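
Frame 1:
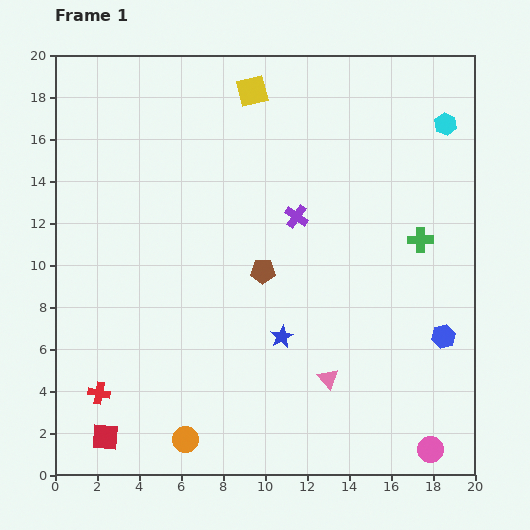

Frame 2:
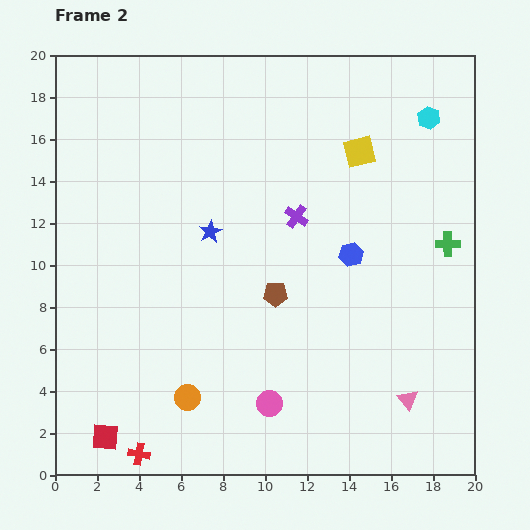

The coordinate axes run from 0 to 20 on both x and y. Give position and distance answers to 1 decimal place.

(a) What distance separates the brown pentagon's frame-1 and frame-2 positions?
1.3

The brown pentagon moved from (9.9, 9.7) to (10.5, 8.6), a distance of √(0.6² + 1.1²) ≈ 1.3.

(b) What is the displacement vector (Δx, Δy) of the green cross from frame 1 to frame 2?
(1.3, -0.2)

The green cross was at (17.4, 11.2) in frame 1 and (18.7, 11.0) in frame 2.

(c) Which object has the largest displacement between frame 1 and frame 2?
the pink circle

(moved 8.0; next 6.0)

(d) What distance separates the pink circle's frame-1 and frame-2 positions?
8.0

The pink circle moved from (17.9, 1.2) to (10.2, 3.4), a distance of √(7.7² + 2.2²) ≈ 8.0.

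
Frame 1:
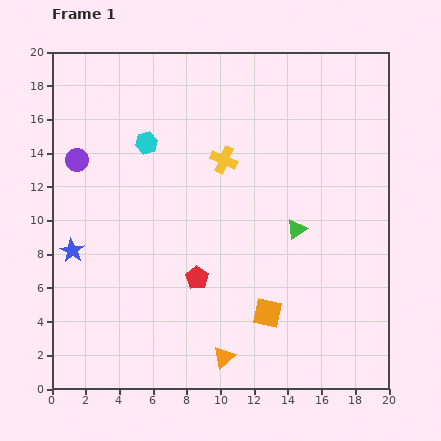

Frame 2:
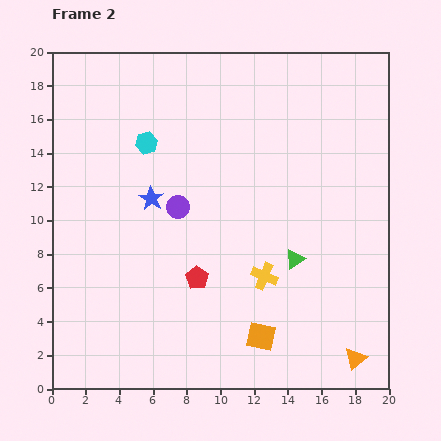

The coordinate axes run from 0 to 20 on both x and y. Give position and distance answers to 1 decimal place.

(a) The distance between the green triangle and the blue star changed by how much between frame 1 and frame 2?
-4.2

Distance in frame 1: 13.4. Distance in frame 2: 9.2.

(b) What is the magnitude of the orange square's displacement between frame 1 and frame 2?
1.5

The orange square moved from (12.8, 4.5) to (12.4, 3.1), a distance of √(0.4² + 1.4²) ≈ 1.5.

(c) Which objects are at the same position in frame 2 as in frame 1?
the red pentagon, the cyan hexagon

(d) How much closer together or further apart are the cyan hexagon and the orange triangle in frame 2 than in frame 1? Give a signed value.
+4.3

Distance in frame 1: 13.5. Distance in frame 2: 17.8.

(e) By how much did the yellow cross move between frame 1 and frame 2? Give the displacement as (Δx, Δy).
(2.4, -6.9)

The yellow cross was at (10.2, 13.6) in frame 1 and (12.6, 6.7) in frame 2.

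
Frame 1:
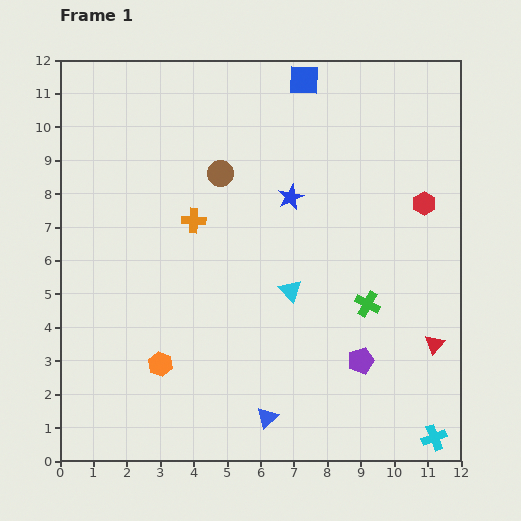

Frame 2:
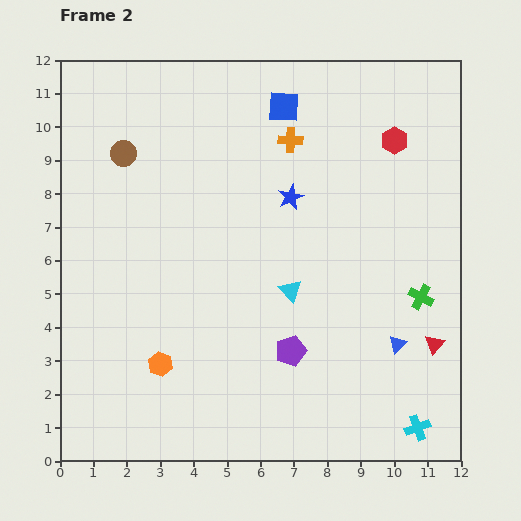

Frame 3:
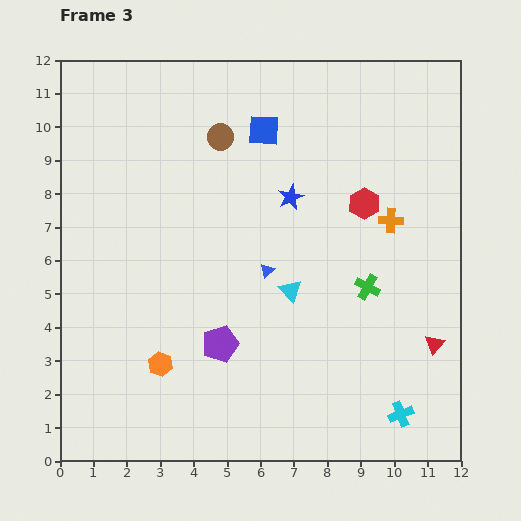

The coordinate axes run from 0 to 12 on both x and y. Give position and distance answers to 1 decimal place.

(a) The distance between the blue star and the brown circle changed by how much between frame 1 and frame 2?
+3.0

Distance in frame 1: 2.2. Distance in frame 2: 5.2.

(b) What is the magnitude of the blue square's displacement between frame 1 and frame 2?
1.0

The blue square moved from (7.3, 11.4) to (6.7, 10.6), a distance of √(0.6² + 0.8²) ≈ 1.0.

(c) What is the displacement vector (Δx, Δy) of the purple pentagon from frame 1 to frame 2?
(-2.1, 0.3)

The purple pentagon was at (9.0, 3.0) in frame 1 and (6.9, 3.3) in frame 2.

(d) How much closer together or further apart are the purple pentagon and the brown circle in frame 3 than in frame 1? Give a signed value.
-0.8

Distance in frame 1: 7.0. Distance in frame 3: 6.2.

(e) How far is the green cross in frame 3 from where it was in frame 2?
1.6

The green cross moved from (10.8, 4.9) to (9.2, 5.2), a distance of √(1.6² + 0.3²) ≈ 1.6.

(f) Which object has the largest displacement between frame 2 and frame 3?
the blue triangle

(moved 4.5; next 3.8)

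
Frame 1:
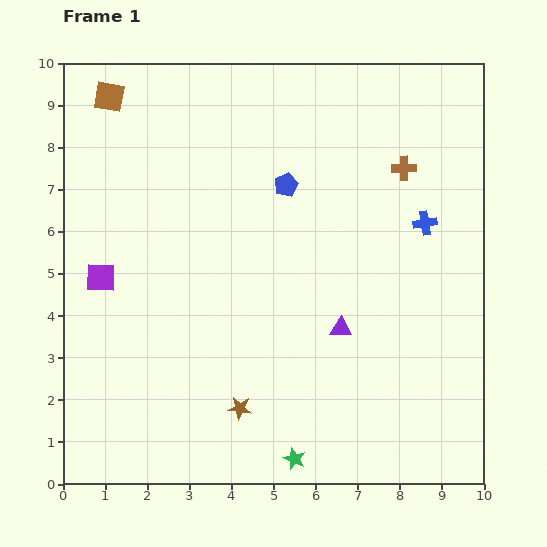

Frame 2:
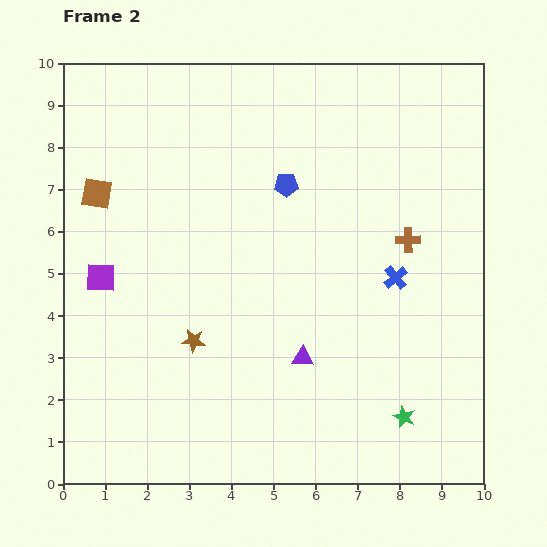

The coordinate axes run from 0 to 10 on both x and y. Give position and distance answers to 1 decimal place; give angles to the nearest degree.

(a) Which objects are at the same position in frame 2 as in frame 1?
the purple square, the blue pentagon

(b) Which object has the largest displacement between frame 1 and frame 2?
the green star

(moved 2.8; next 2.3)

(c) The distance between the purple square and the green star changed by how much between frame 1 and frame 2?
+1.6

Distance in frame 1: 6.3. Distance in frame 2: 7.9.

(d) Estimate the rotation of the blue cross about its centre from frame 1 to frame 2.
31° counter-clockwise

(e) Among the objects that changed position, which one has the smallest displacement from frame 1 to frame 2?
the purple triangle

(moved 1.1)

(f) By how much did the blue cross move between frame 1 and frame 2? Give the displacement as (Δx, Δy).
(-0.7, -1.3)

The blue cross was at (8.6, 6.2) in frame 1 and (7.9, 4.9) in frame 2.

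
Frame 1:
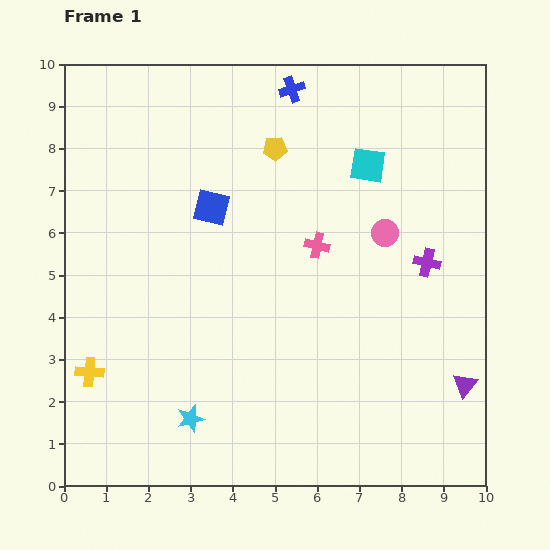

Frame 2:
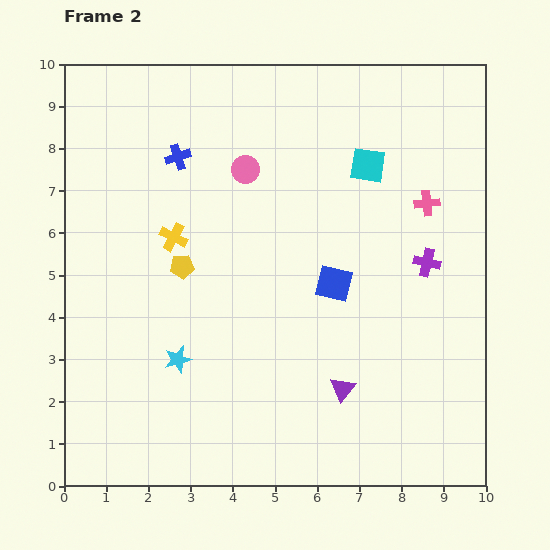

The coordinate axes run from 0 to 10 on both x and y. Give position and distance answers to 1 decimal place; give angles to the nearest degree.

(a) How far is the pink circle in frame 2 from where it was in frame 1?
3.6

The pink circle moved from (7.6, 6.0) to (4.3, 7.5), a distance of √(3.3² + 1.5²) ≈ 3.6.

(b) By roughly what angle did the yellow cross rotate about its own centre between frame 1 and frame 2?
23° clockwise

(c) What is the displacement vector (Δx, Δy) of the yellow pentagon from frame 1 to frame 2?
(-2.2, -2.8)

The yellow pentagon was at (5.0, 8.0) in frame 1 and (2.8, 5.2) in frame 2.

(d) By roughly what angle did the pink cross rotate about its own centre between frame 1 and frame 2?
18° counter-clockwise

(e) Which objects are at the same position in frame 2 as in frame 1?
the purple cross, the cyan square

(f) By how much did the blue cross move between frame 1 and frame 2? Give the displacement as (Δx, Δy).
(-2.7, -1.6)

The blue cross was at (5.4, 9.4) in frame 1 and (2.7, 7.8) in frame 2.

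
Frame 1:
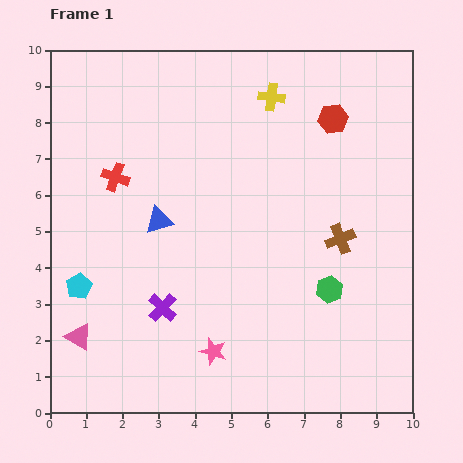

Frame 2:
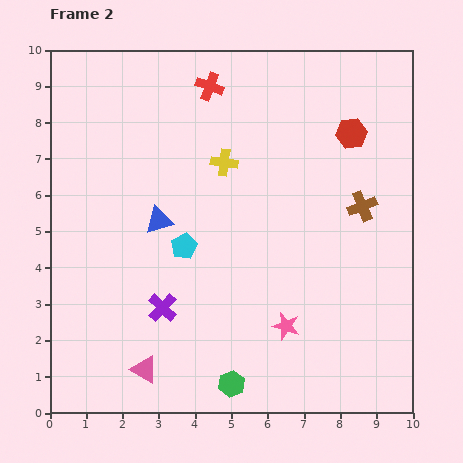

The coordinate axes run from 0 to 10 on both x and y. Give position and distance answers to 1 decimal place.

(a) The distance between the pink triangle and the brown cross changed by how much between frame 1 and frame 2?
-0.2

Distance in frame 1: 7.7. Distance in frame 2: 7.5.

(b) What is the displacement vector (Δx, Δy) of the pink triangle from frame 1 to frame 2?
(1.8, -0.9)

The pink triangle was at (0.8, 2.1) in frame 1 and (2.6, 1.2) in frame 2.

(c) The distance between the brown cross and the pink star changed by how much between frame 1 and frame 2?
-0.8

Distance in frame 1: 4.7. Distance in frame 2: 3.9.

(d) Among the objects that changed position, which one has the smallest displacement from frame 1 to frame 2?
the red hexagon

(moved 0.6)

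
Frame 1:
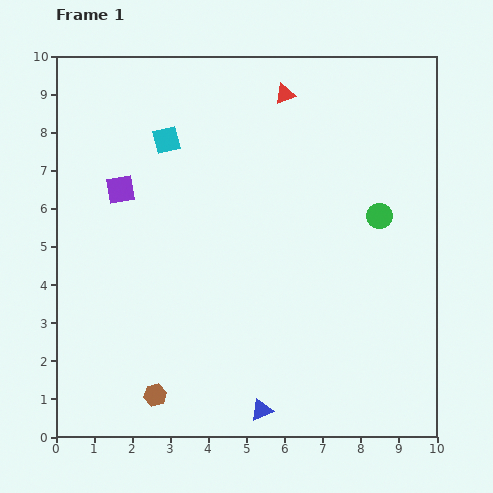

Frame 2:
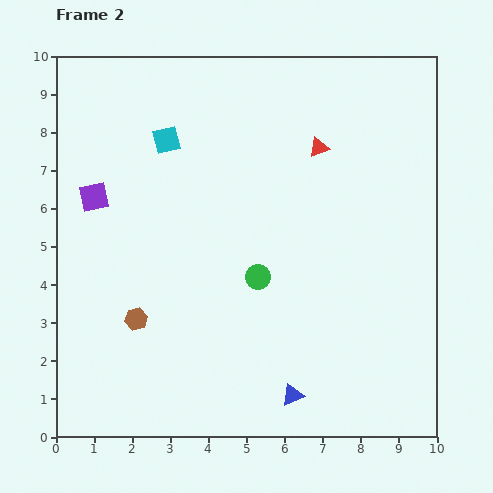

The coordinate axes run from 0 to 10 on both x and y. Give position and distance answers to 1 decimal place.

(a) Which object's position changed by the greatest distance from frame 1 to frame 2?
the green circle

(moved 3.6; next 2.1)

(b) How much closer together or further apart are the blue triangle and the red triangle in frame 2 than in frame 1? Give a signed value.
-1.8

Distance in frame 1: 8.3. Distance in frame 2: 6.5.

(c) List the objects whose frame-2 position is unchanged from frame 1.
the cyan square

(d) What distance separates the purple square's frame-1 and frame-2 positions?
0.7

The purple square moved from (1.7, 6.5) to (1.0, 6.3), a distance of √(0.7² + 0.2²) ≈ 0.7.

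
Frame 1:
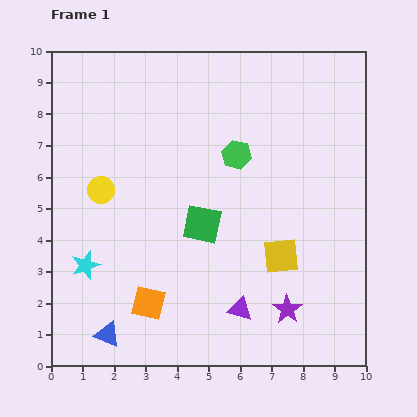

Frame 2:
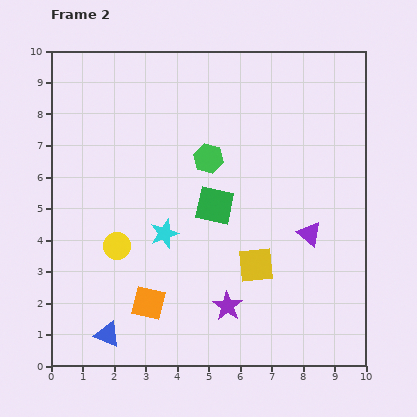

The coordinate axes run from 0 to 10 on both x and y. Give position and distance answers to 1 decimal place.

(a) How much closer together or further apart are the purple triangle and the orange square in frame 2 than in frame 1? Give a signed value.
+2.7

Distance in frame 1: 2.9. Distance in frame 2: 5.6.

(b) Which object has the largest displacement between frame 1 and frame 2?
the purple triangle

(moved 3.3; next 2.7)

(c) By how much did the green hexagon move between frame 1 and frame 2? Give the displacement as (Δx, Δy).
(-0.9, -0.1)

The green hexagon was at (5.9, 6.7) in frame 1 and (5.0, 6.6) in frame 2.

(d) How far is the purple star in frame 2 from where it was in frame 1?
1.9

The purple star moved from (7.5, 1.8) to (5.6, 1.9), a distance of √(1.9² + 0.1²) ≈ 1.9.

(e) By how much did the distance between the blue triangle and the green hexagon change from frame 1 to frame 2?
-0.6

Distance in frame 1: 7.0. Distance in frame 2: 6.4.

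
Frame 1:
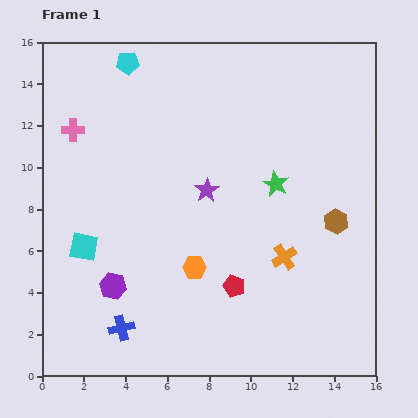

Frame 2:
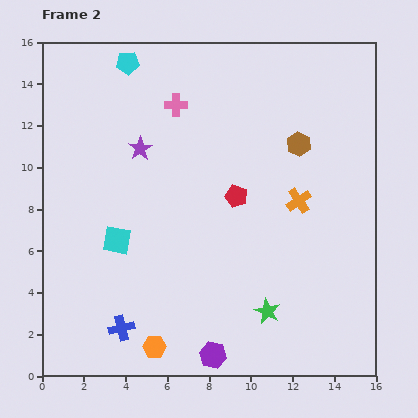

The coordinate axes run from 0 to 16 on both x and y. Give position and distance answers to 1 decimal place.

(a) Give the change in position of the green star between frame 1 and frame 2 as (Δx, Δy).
(-0.4, -6.1)

The green star was at (11.2, 9.2) in frame 1 and (10.8, 3.1) in frame 2.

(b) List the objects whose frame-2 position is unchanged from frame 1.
the blue cross, the cyan pentagon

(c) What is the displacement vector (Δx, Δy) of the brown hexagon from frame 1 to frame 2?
(-1.8, 3.7)

The brown hexagon was at (14.1, 7.4) in frame 1 and (12.3, 11.1) in frame 2.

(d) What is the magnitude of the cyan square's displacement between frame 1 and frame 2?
1.6

The cyan square moved from (2.0, 6.2) to (3.6, 6.5), a distance of √(1.6² + 0.3²) ≈ 1.6.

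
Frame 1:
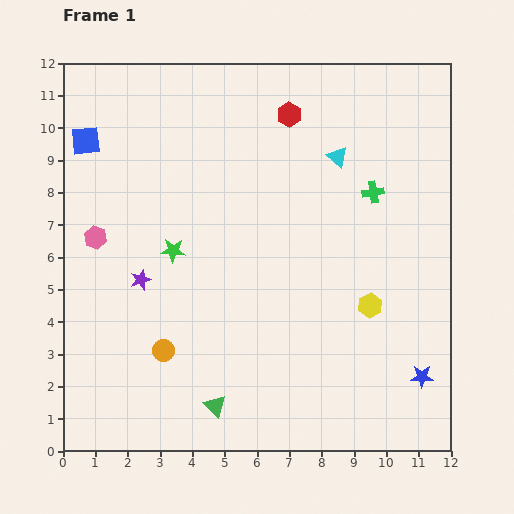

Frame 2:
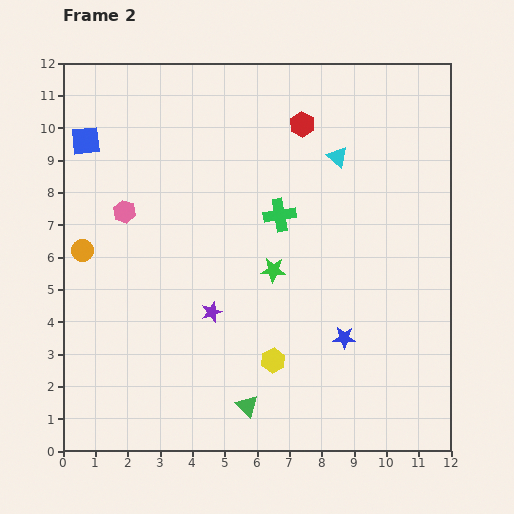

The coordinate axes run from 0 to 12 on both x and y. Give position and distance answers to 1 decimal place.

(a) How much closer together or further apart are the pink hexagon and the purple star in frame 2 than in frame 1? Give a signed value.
+2.2

Distance in frame 1: 1.9. Distance in frame 2: 4.1.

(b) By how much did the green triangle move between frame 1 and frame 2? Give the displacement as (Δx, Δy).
(1.0, 0.0)

The green triangle was at (4.7, 1.4) in frame 1 and (5.7, 1.4) in frame 2.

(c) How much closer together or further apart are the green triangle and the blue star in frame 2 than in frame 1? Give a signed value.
-2.8

Distance in frame 1: 6.5. Distance in frame 2: 3.7.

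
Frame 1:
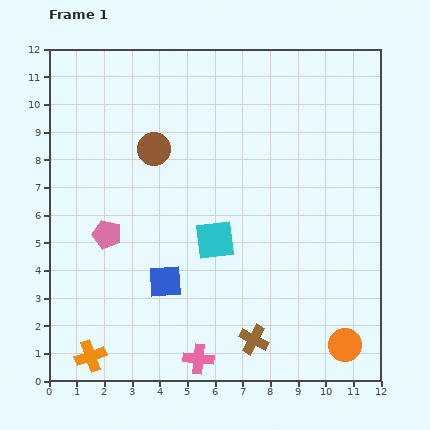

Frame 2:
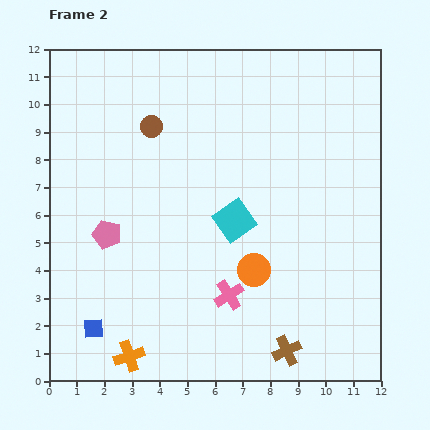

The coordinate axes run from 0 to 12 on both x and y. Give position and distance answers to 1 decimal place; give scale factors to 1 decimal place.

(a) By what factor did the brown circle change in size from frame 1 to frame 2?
0.7×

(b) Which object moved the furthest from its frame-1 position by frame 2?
the orange circle

(moved 4.3; next 3.1)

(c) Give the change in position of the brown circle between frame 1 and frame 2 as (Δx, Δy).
(-0.1, 0.8)

The brown circle was at (3.8, 8.4) in frame 1 and (3.7, 9.2) in frame 2.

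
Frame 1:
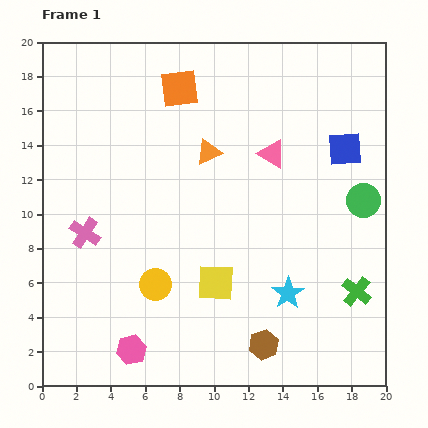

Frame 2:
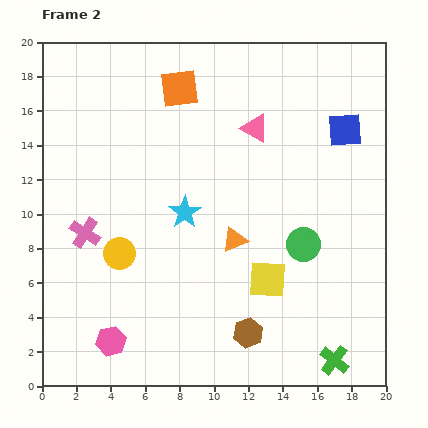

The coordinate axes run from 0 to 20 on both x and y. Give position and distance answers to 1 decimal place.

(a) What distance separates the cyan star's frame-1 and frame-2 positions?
7.6

The cyan star moved from (14.3, 5.4) to (8.3, 10.1), a distance of √(6.0² + 4.7²) ≈ 7.6.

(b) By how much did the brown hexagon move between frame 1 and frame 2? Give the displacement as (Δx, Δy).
(-0.9, 0.7)

The brown hexagon was at (12.9, 2.4) in frame 1 and (12.0, 3.1) in frame 2.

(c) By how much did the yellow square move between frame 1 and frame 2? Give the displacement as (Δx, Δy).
(3.0, 0.2)

The yellow square was at (10.1, 6.0) in frame 1 and (13.1, 6.2) in frame 2.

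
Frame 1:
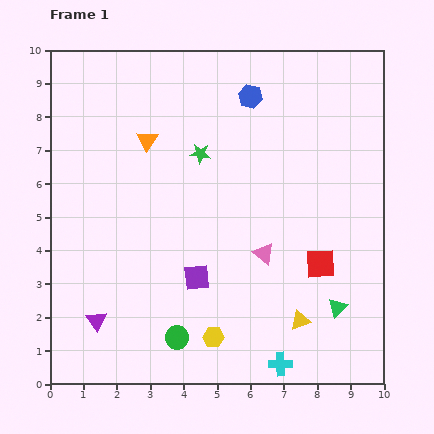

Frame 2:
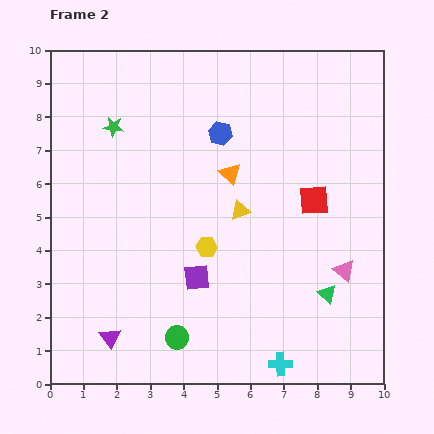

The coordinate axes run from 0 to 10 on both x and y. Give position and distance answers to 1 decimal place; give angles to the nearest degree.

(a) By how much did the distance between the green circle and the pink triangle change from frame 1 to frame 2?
+1.8

Distance in frame 1: 3.6. Distance in frame 2: 5.4.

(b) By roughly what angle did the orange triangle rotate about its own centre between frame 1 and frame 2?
20° counter-clockwise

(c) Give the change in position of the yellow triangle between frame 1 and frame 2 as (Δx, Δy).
(-1.8, 3.3)

The yellow triangle was at (7.5, 1.9) in frame 1 and (5.7, 5.2) in frame 2.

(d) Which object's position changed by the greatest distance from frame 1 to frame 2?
the yellow triangle

(moved 3.8; next 2.7)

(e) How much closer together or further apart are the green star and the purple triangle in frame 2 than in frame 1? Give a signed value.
+0.4

Distance in frame 1: 5.9. Distance in frame 2: 6.3.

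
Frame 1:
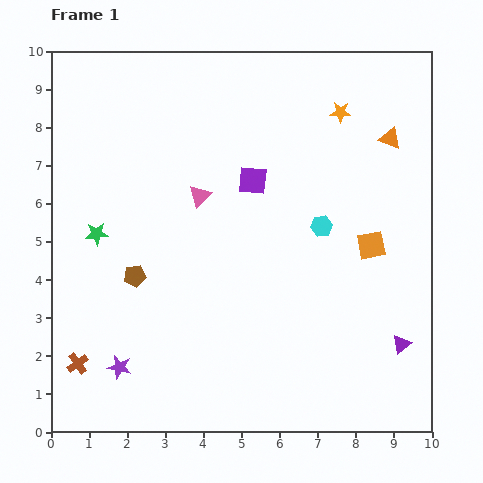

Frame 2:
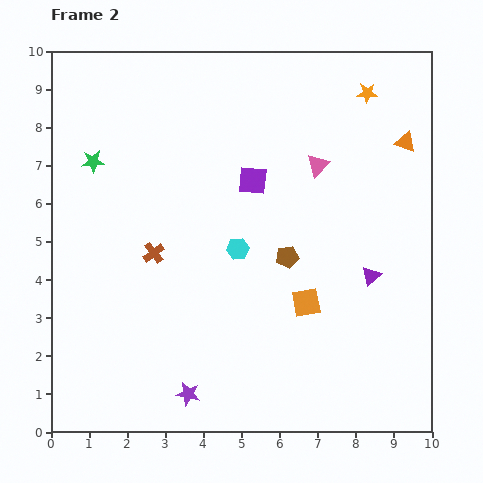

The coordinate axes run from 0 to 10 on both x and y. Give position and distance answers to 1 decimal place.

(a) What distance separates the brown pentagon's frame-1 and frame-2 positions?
4.0

The brown pentagon moved from (2.2, 4.1) to (6.2, 4.6), a distance of √(4.0² + 0.5²) ≈ 4.0.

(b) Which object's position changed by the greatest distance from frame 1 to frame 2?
the brown pentagon

(moved 4.0; next 3.5)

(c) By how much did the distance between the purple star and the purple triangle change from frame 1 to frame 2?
-1.7

Distance in frame 1: 7.4. Distance in frame 2: 5.7.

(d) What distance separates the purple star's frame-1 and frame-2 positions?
1.9

The purple star moved from (1.8, 1.7) to (3.6, 1.0), a distance of √(1.8² + 0.7²) ≈ 1.9.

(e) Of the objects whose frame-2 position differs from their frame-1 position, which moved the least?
the orange triangle

(moved 0.4)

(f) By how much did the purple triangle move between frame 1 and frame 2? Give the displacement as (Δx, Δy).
(-0.8, 1.8)

The purple triangle was at (9.2, 2.3) in frame 1 and (8.4, 4.1) in frame 2.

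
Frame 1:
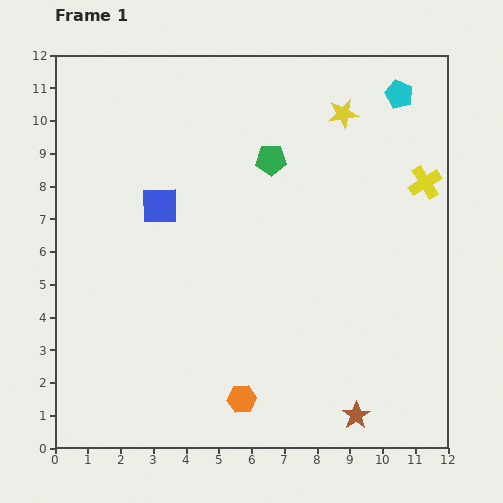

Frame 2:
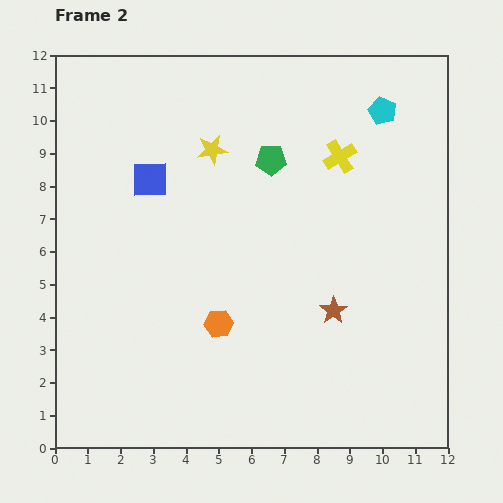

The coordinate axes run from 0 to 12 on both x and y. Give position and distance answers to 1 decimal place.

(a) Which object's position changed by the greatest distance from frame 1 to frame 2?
the yellow star

(moved 4.1; next 3.3)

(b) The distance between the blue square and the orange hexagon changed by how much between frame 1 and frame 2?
-1.5

Distance in frame 1: 6.4. Distance in frame 2: 4.9.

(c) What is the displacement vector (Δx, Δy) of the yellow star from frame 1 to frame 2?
(-4.0, -1.1)

The yellow star was at (8.8, 10.2) in frame 1 and (4.8, 9.1) in frame 2.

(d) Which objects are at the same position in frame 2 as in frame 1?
the green pentagon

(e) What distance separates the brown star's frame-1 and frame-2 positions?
3.3

The brown star moved from (9.2, 1.0) to (8.5, 4.2), a distance of √(0.7² + 3.2²) ≈ 3.3.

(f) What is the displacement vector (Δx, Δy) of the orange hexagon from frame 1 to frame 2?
(-0.7, 2.3)

The orange hexagon was at (5.7, 1.5) in frame 1 and (5.0, 3.8) in frame 2.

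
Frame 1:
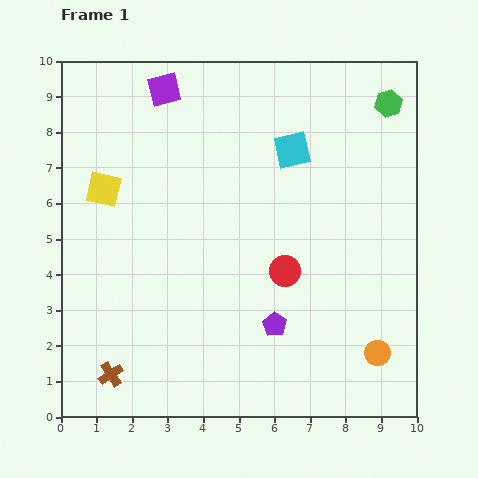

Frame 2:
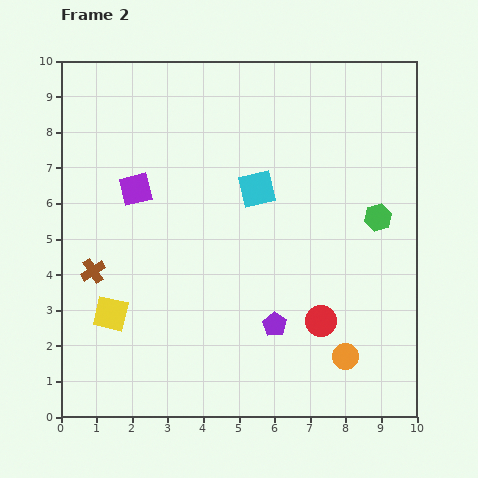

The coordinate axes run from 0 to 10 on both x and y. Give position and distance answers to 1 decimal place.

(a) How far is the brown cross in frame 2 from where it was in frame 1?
2.9

The brown cross moved from (1.4, 1.2) to (0.9, 4.1), a distance of √(0.5² + 2.9²) ≈ 2.9.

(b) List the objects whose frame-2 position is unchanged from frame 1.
the purple pentagon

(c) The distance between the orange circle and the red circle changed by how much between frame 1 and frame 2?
-2.3

Distance in frame 1: 3.5. Distance in frame 2: 1.2.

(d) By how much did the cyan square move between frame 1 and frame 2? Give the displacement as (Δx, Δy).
(-1.0, -1.1)

The cyan square was at (6.5, 7.5) in frame 1 and (5.5, 6.4) in frame 2.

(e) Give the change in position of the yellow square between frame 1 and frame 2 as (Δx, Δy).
(0.2, -3.5)

The yellow square was at (1.2, 6.4) in frame 1 and (1.4, 2.9) in frame 2.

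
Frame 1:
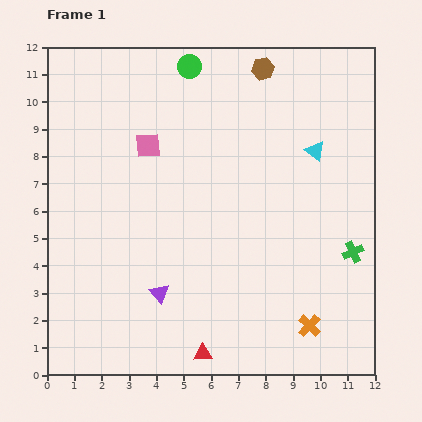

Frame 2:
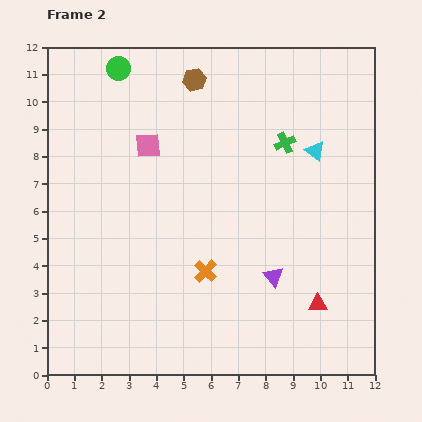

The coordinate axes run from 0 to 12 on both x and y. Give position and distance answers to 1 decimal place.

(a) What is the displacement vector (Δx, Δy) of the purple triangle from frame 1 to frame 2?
(4.2, 0.6)

The purple triangle was at (4.1, 3.0) in frame 1 and (8.3, 3.6) in frame 2.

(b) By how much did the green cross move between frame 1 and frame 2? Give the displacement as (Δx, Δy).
(-2.5, 4.0)

The green cross was at (11.2, 4.5) in frame 1 and (8.7, 8.5) in frame 2.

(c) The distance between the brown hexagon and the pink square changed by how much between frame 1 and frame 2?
-2.1

Distance in frame 1: 5.0. Distance in frame 2: 2.9.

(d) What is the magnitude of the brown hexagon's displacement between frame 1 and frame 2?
2.5

The brown hexagon moved from (7.9, 11.2) to (5.4, 10.8), a distance of √(2.5² + 0.4²) ≈ 2.5.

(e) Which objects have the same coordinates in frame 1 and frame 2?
the cyan triangle, the pink square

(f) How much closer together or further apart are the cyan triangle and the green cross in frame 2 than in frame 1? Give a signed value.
-2.9

Distance in frame 1: 4.0. Distance in frame 2: 1.1.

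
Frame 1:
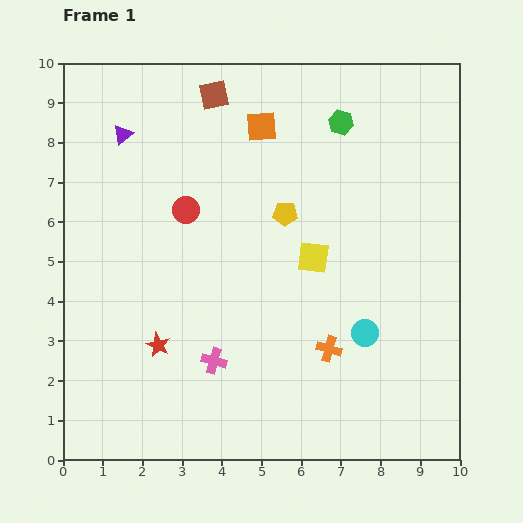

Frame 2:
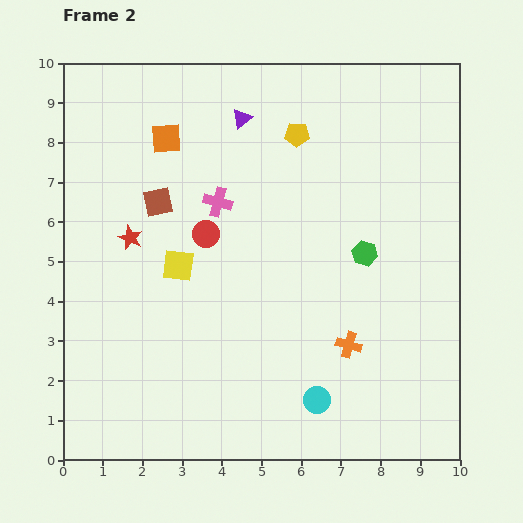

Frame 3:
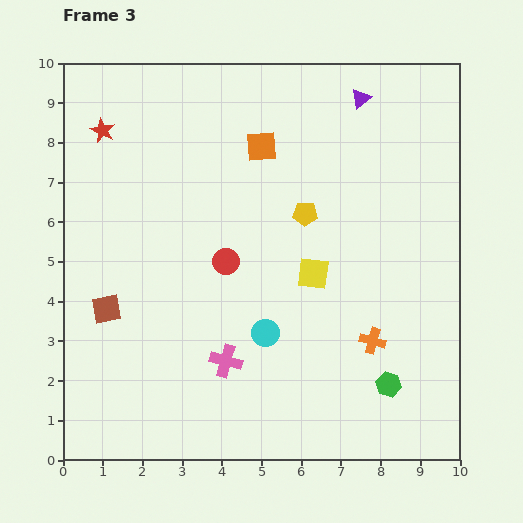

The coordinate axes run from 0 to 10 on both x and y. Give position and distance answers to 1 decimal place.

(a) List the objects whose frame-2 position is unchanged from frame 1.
none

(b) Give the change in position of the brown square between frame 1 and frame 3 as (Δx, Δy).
(-2.7, -5.4)

The brown square was at (3.8, 9.2) in frame 1 and (1.1, 3.8) in frame 3.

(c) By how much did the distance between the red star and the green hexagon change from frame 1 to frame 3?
+2.4

Distance in frame 1: 7.2. Distance in frame 3: 9.6.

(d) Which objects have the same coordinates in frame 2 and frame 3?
none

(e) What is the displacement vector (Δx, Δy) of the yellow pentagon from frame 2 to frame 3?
(0.2, -2.0)

The yellow pentagon was at (5.9, 8.2) in frame 2 and (6.1, 6.2) in frame 3.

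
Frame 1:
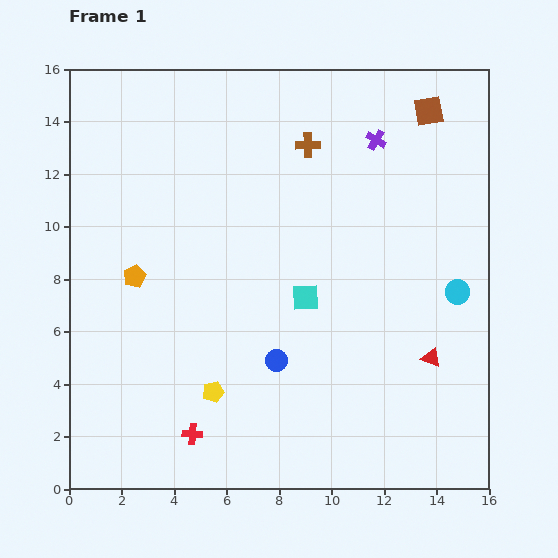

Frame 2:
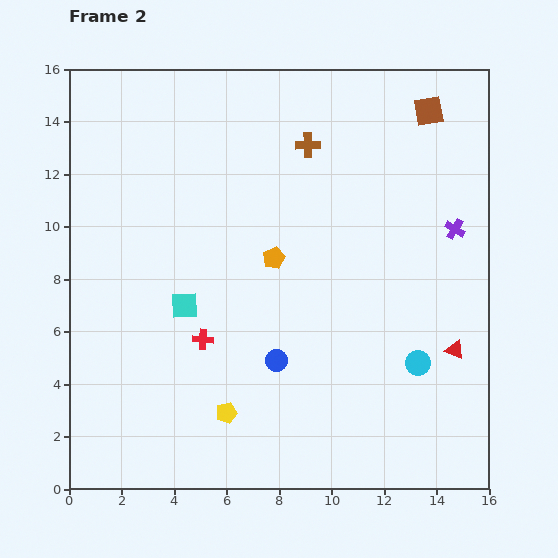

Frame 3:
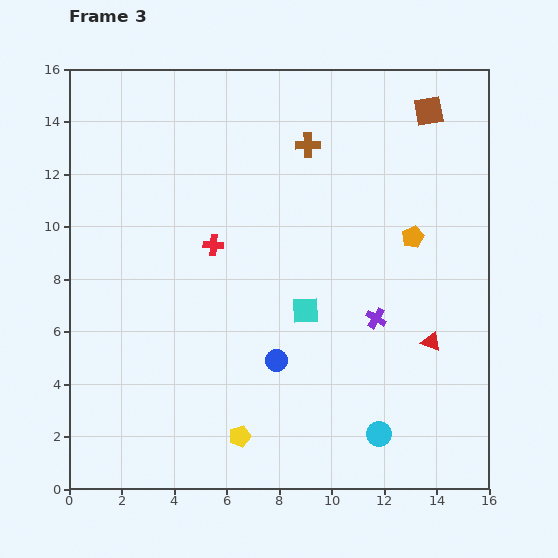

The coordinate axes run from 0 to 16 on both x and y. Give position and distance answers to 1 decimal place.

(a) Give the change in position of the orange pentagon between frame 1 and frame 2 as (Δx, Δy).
(5.3, 0.7)

The orange pentagon was at (2.5, 8.1) in frame 1 and (7.8, 8.8) in frame 2.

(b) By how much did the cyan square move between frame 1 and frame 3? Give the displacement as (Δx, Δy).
(0.0, -0.5)

The cyan square was at (9.0, 7.3) in frame 1 and (9.0, 6.8) in frame 3.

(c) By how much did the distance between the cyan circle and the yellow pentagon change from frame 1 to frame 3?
-4.7

Distance in frame 1: 10.0. Distance in frame 3: 5.3.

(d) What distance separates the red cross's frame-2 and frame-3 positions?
3.6

The red cross moved from (5.1, 5.7) to (5.5, 9.3), a distance of √(0.4² + 3.6²) ≈ 3.6.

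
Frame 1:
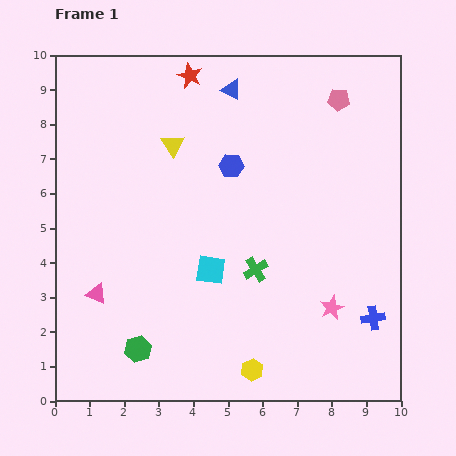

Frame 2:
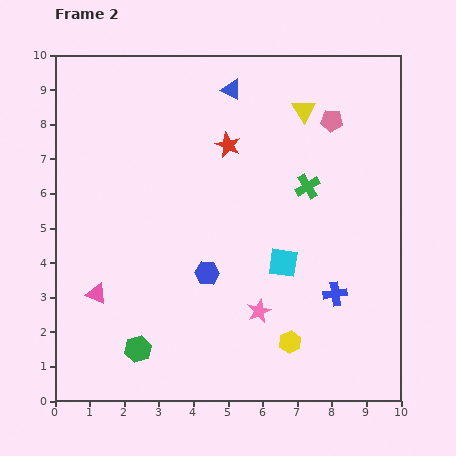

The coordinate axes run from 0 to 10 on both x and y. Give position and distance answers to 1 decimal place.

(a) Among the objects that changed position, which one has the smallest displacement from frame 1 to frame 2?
the pink pentagon

(moved 0.6)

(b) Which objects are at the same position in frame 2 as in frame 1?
the pink triangle, the green hexagon, the blue triangle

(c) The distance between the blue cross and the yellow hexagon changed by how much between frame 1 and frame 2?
-1.9

Distance in frame 1: 3.8. Distance in frame 2: 1.9.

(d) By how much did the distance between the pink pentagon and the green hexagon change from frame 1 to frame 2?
-0.5

Distance in frame 1: 9.2. Distance in frame 2: 8.7.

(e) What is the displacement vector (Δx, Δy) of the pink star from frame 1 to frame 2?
(-2.1, -0.1)

The pink star was at (8.0, 2.7) in frame 1 and (5.9, 2.6) in frame 2.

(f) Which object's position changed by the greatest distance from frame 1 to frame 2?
the yellow triangle

(moved 3.9; next 3.2)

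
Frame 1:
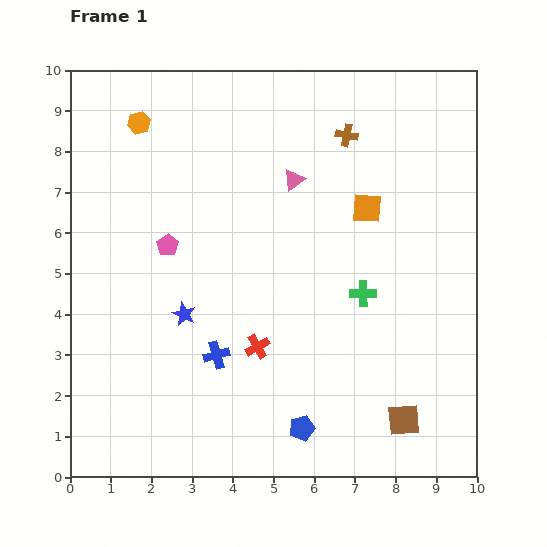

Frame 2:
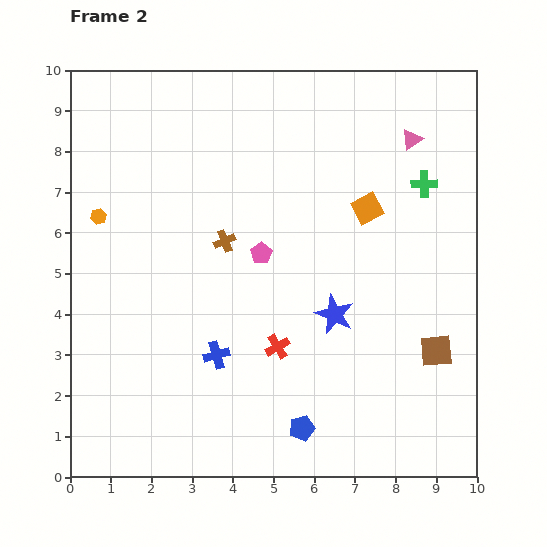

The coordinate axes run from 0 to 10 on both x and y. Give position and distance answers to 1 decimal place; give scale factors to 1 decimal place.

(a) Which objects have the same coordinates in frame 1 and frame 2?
the orange square, the blue pentagon, the blue cross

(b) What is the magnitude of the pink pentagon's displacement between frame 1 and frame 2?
2.3

The pink pentagon moved from (2.4, 5.7) to (4.7, 5.5), a distance of √(2.3² + 0.2²) ≈ 2.3.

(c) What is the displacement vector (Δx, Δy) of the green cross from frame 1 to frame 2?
(1.5, 2.7)

The green cross was at (7.2, 4.5) in frame 1 and (8.7, 7.2) in frame 2.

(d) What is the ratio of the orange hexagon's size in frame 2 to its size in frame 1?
0.7×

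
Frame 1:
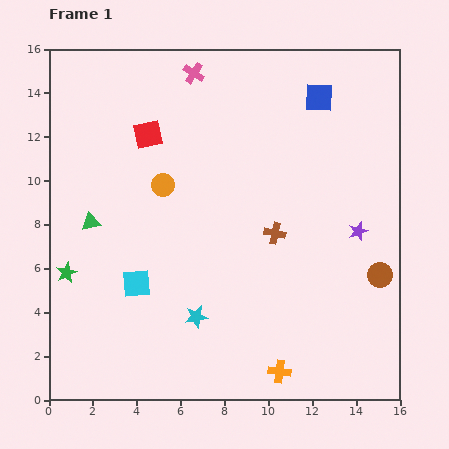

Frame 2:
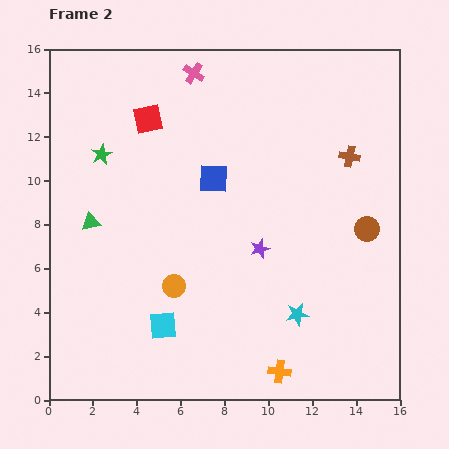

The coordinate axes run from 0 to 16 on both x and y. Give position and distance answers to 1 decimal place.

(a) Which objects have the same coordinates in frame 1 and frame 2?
the orange cross, the pink cross, the green triangle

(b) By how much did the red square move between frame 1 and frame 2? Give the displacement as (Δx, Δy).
(0.0, 0.7)

The red square was at (4.5, 12.1) in frame 1 and (4.5, 12.8) in frame 2.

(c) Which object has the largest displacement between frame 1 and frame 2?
the blue square

(moved 6.1; next 5.6)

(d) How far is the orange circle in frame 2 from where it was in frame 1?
4.6

The orange circle moved from (5.2, 9.8) to (5.7, 5.2), a distance of √(0.5² + 4.6²) ≈ 4.6.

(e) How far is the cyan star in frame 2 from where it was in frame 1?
4.6

The cyan star moved from (6.7, 3.8) to (11.3, 3.9), a distance of √(4.6² + 0.1²) ≈ 4.6.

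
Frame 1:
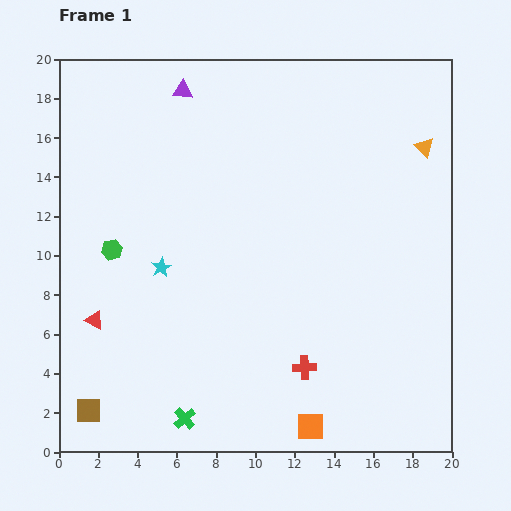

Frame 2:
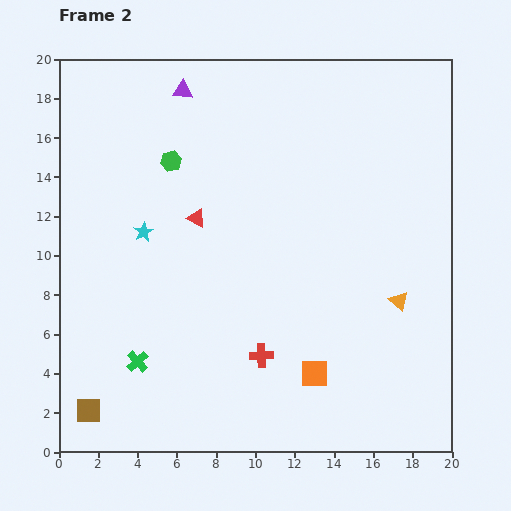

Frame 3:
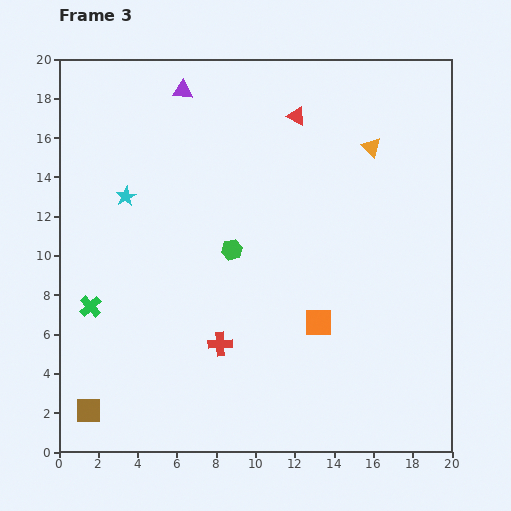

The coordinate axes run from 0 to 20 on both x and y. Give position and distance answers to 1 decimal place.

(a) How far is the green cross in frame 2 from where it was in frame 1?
3.8

The green cross moved from (6.4, 1.7) to (4.0, 4.6), a distance of √(2.4² + 2.9²) ≈ 3.8.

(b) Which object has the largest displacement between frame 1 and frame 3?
the red triangle

(moved 14.6; next 7.5)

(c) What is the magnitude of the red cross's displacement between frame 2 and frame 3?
2.2

The red cross moved from (10.3, 4.9) to (8.2, 5.5), a distance of √(2.1² + 0.6²) ≈ 2.2.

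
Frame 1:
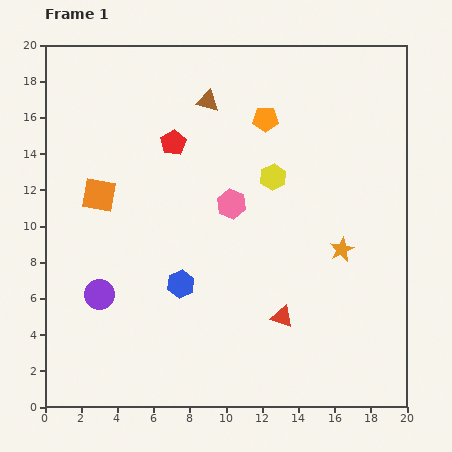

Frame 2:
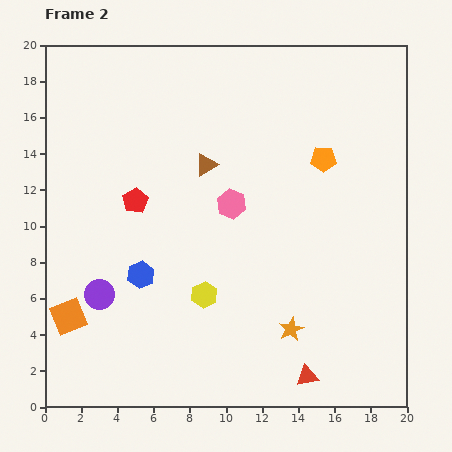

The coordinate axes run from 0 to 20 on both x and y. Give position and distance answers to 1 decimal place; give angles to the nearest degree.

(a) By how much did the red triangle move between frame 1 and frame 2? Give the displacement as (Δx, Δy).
(1.4, -3.3)

The red triangle was at (13.1, 5.0) in frame 1 and (14.5, 1.7) in frame 2.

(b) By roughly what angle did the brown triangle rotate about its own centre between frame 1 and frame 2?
45° counter-clockwise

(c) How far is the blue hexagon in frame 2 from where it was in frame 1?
2.3

The blue hexagon moved from (7.5, 6.8) to (5.3, 7.3), a distance of √(2.2² + 0.5²) ≈ 2.3.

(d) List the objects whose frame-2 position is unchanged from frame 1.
the pink hexagon, the purple circle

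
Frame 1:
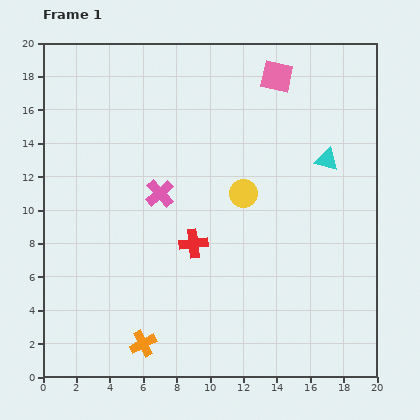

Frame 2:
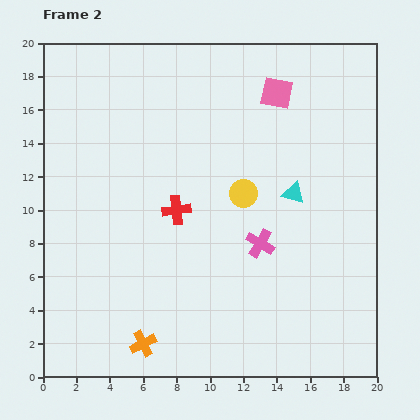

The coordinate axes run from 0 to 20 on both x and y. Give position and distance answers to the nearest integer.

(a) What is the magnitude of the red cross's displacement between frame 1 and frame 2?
2

The red cross moved from (9, 8) to (8, 10), a distance of √(1² + 2²) ≈ 2.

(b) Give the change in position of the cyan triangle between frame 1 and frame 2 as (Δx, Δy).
(-2, -2)

The cyan triangle was at (17, 13) in frame 1 and (15, 11) in frame 2.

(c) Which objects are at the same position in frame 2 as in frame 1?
the yellow circle, the orange cross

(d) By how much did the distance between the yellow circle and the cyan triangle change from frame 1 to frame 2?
-2

Distance in frame 1: 5. Distance in frame 2: 3.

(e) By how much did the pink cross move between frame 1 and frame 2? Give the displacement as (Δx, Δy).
(6, -3)

The pink cross was at (7, 11) in frame 1 and (13, 8) in frame 2.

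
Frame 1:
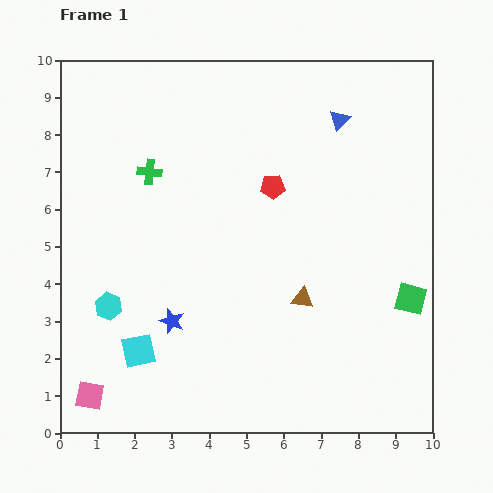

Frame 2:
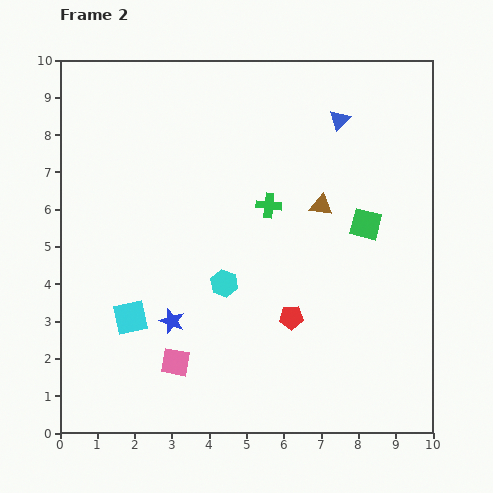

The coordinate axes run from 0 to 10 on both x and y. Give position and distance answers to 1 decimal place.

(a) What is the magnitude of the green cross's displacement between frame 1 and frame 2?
3.3

The green cross moved from (2.4, 7.0) to (5.6, 6.1), a distance of √(3.2² + 0.9²) ≈ 3.3.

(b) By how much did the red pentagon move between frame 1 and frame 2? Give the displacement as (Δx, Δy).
(0.5, -3.5)

The red pentagon was at (5.7, 6.6) in frame 1 and (6.2, 3.1) in frame 2.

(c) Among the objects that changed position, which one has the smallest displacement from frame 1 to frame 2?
the cyan square

(moved 0.9)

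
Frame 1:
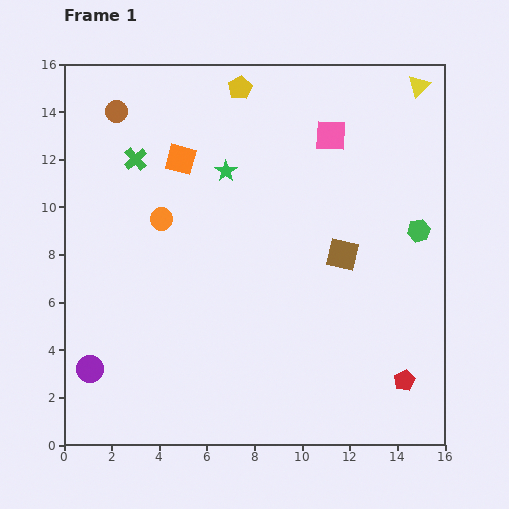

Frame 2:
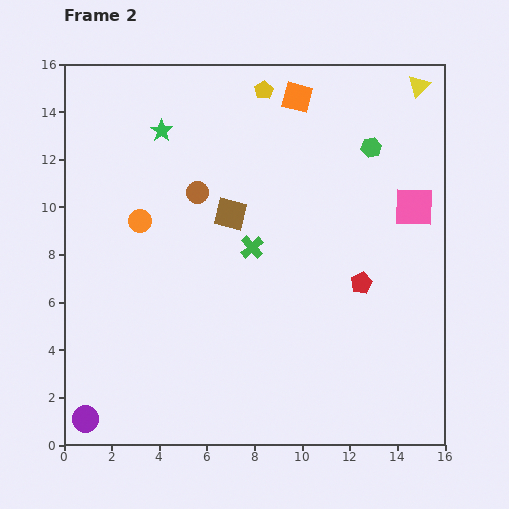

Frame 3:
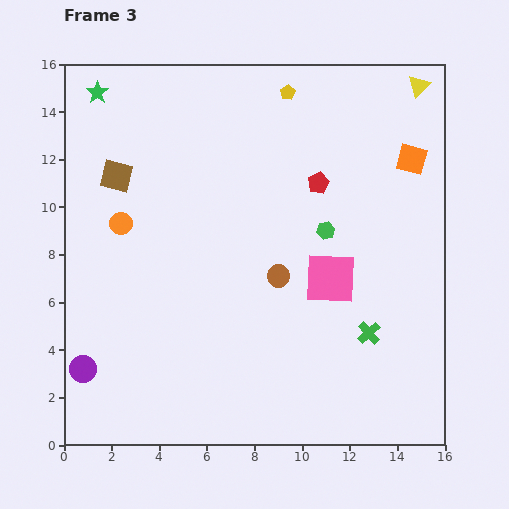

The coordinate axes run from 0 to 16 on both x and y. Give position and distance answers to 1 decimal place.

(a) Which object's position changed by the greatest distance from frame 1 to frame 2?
the green cross

(moved 6.1; next 5.5)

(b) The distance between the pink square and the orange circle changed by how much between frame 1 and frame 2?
+3.6

Distance in frame 1: 7.9. Distance in frame 2: 11.5.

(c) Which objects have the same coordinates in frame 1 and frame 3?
the yellow triangle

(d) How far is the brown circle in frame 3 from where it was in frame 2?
4.9

The brown circle moved from (5.6, 10.6) to (9.0, 7.1), a distance of √(3.4² + 3.5²) ≈ 4.9.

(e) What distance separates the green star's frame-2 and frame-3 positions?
3.1

The green star moved from (4.1, 13.2) to (1.4, 14.8), a distance of √(2.7² + 1.6²) ≈ 3.1.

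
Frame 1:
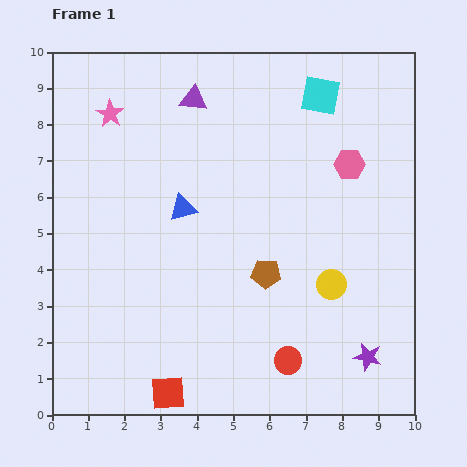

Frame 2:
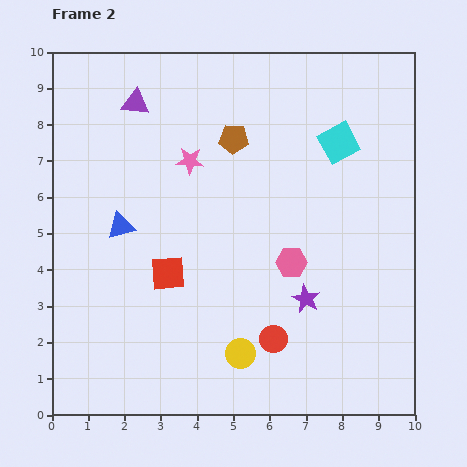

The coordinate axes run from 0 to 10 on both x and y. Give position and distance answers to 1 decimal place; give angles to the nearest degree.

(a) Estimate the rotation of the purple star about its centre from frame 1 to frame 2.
15° clockwise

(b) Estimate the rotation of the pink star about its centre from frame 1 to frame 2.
29° counter-clockwise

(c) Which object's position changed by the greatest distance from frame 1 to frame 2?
the brown pentagon

(moved 3.8; next 3.3)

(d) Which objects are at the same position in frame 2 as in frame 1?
none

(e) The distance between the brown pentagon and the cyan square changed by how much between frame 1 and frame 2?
-2.2

Distance in frame 1: 5.1. Distance in frame 2: 2.9.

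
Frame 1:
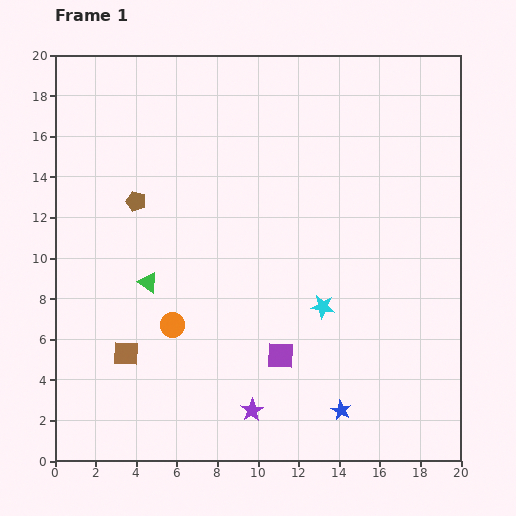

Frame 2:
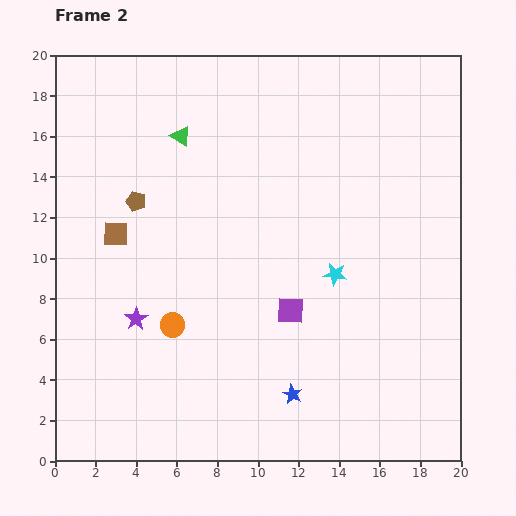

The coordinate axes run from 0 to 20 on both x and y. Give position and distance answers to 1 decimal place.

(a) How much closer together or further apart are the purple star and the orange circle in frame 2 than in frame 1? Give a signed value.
-3.9

Distance in frame 1: 5.7. Distance in frame 2: 1.8.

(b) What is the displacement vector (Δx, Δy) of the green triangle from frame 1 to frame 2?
(1.6, 7.2)

The green triangle was at (4.6, 8.8) in frame 1 and (6.2, 16.0) in frame 2.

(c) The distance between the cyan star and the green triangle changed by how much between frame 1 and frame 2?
+1.5

Distance in frame 1: 8.7. Distance in frame 2: 10.2.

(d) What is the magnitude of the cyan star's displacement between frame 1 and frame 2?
1.7

The cyan star moved from (13.2, 7.6) to (13.8, 9.2), a distance of √(0.6² + 1.6²) ≈ 1.7.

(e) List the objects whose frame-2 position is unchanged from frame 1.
the orange circle, the brown pentagon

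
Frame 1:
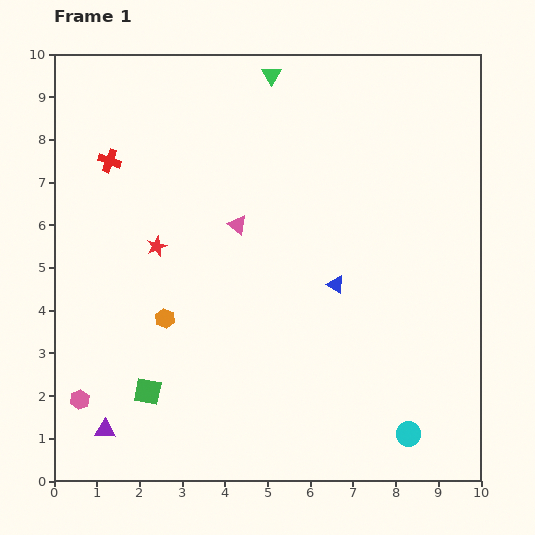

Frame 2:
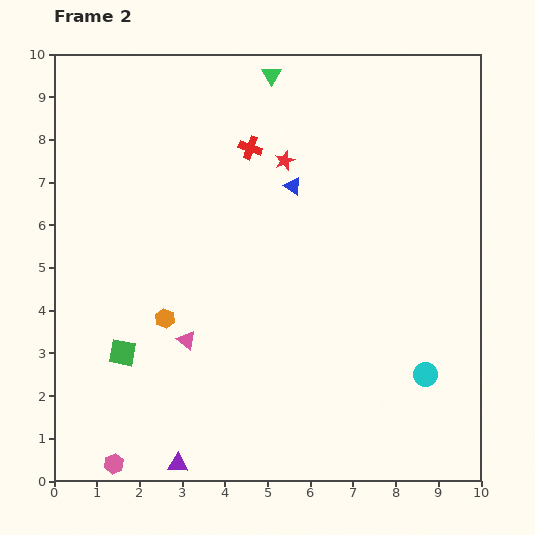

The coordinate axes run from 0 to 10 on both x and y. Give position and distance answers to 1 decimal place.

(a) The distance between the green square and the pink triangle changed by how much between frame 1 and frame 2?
-2.9

Distance in frame 1: 4.4. Distance in frame 2: 1.5.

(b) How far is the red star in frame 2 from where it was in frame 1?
3.6

The red star moved from (2.4, 5.5) to (5.4, 7.5), a distance of √(3.0² + 2.0²) ≈ 3.6.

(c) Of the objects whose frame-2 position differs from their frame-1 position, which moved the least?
the green square

(moved 1.1)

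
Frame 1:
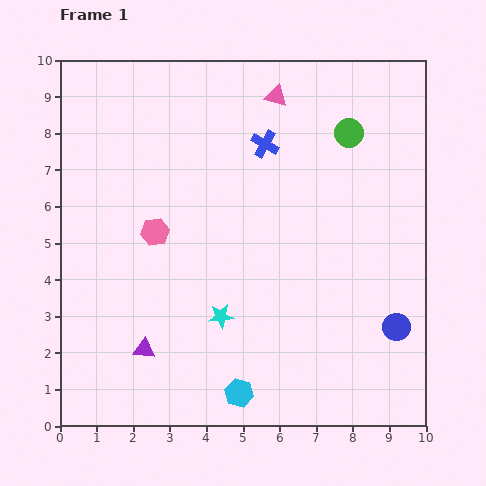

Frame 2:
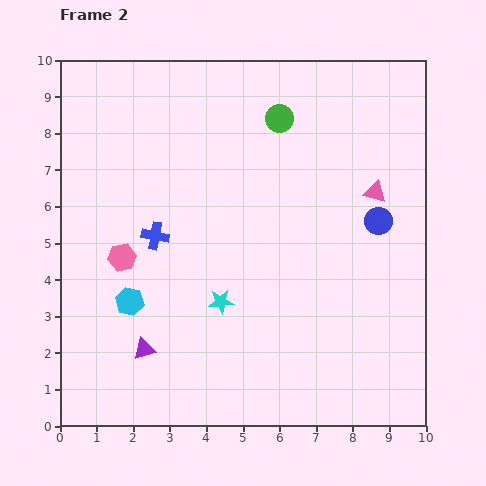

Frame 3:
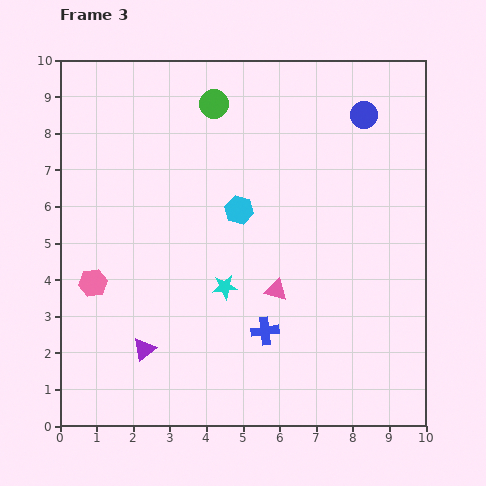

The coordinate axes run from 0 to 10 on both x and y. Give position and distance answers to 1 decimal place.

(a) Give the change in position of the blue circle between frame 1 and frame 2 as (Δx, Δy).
(-0.5, 2.9)

The blue circle was at (9.2, 2.7) in frame 1 and (8.7, 5.6) in frame 2.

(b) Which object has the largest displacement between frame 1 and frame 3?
the blue circle

(moved 5.9; next 5.3)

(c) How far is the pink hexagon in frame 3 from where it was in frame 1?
2.2

The pink hexagon moved from (2.6, 5.3) to (0.9, 3.9), a distance of √(1.7² + 1.4²) ≈ 2.2.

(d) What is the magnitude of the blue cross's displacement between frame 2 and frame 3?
4.0

The blue cross moved from (2.6, 5.2) to (5.6, 2.6), a distance of √(3.0² + 2.6²) ≈ 4.0.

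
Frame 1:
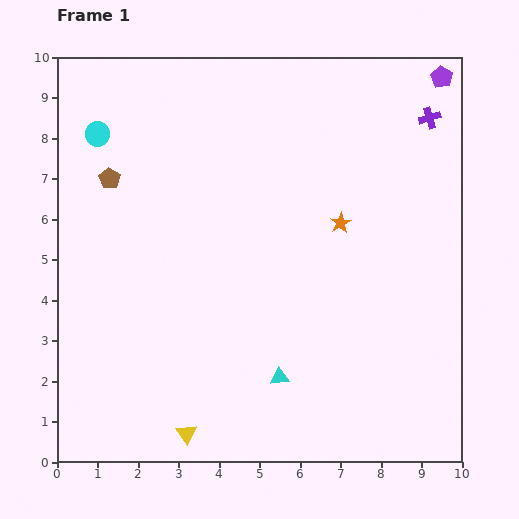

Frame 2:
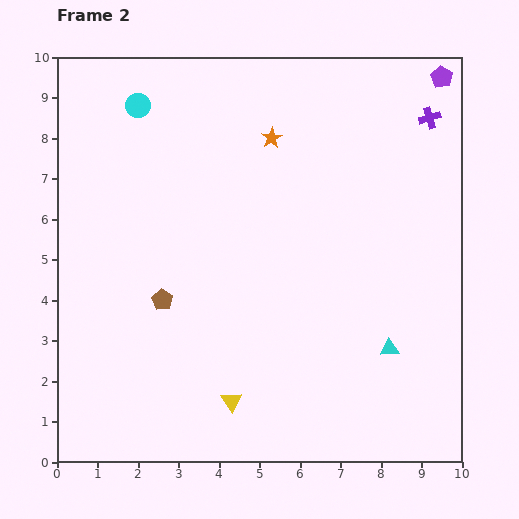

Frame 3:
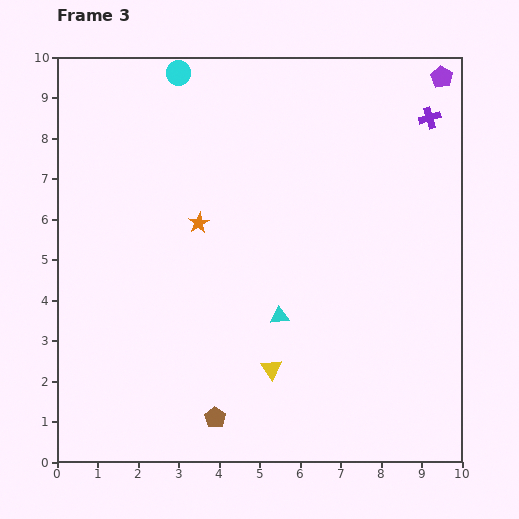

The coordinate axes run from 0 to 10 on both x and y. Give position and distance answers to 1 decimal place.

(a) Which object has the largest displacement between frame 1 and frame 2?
the brown pentagon

(moved 3.3; next 2.8)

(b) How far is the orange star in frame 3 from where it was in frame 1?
3.5

The orange star moved from (7.0, 5.9) to (3.5, 5.9), a distance of √(3.5² + 0.0²) ≈ 3.5.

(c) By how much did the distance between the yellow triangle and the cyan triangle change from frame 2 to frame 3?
-2.8

Distance in frame 2: 4.1. Distance in frame 3: 1.3.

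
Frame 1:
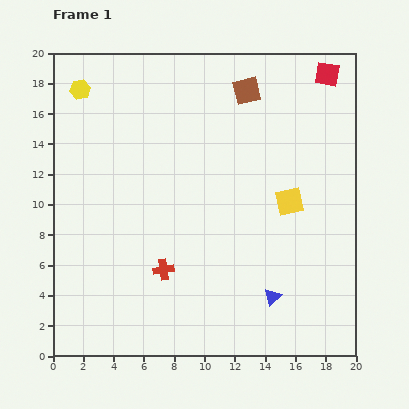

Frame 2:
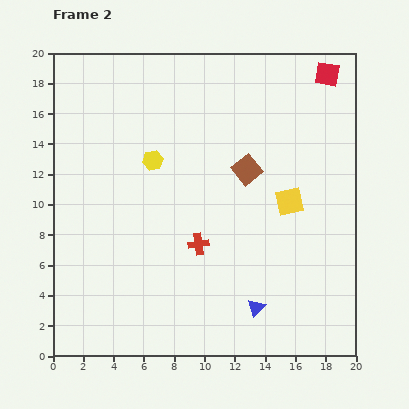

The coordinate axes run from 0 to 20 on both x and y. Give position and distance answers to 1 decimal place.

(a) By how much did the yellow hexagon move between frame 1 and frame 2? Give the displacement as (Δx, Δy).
(4.8, -4.7)

The yellow hexagon was at (1.8, 17.6) in frame 1 and (6.6, 12.9) in frame 2.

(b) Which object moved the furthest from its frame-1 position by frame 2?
the yellow hexagon

(moved 6.7; next 5.2)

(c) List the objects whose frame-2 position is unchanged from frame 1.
the yellow square, the red square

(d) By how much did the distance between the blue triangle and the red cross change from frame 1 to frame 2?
-1.7

Distance in frame 1: 7.4. Distance in frame 2: 5.7.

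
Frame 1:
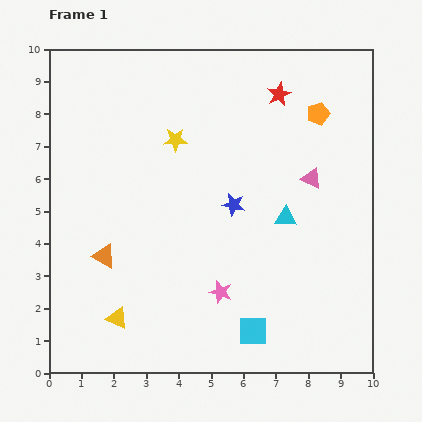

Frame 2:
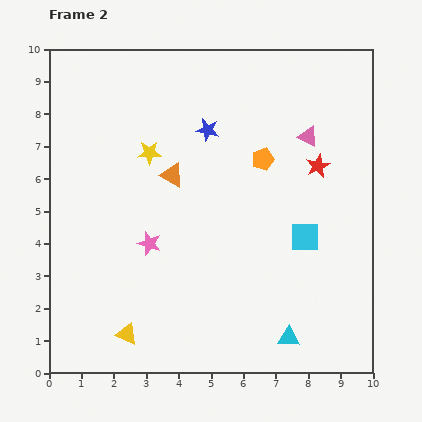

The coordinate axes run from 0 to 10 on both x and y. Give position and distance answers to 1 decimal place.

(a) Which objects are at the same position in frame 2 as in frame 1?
none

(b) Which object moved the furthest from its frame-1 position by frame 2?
the cyan triangle

(moved 3.7; next 3.3)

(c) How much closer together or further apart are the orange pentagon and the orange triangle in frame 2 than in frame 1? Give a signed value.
-5.1

Distance in frame 1: 7.9. Distance in frame 2: 2.8.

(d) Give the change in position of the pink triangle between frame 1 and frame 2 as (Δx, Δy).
(-0.1, 1.3)

The pink triangle was at (8.1, 6.0) in frame 1 and (8.0, 7.3) in frame 2.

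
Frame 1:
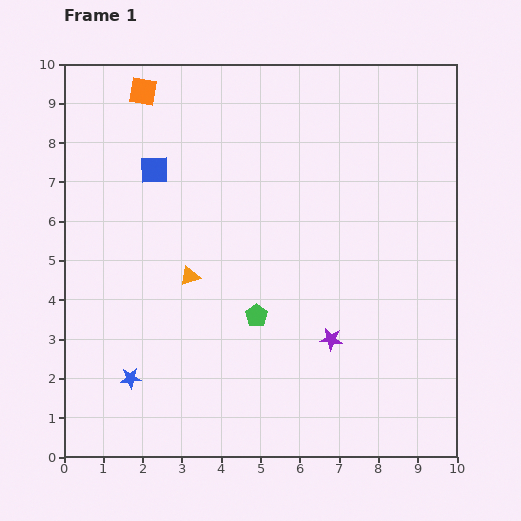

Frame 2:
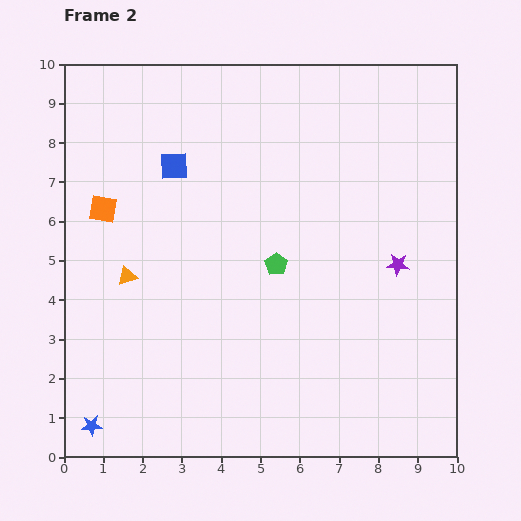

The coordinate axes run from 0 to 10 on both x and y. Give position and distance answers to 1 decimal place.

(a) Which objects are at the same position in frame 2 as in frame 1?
none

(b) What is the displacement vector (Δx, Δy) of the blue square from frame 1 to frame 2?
(0.5, 0.1)

The blue square was at (2.3, 7.3) in frame 1 and (2.8, 7.4) in frame 2.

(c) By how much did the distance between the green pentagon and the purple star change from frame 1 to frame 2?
+1.1

Distance in frame 1: 2.0. Distance in frame 2: 3.1.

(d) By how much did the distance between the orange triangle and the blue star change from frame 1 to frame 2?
+0.9

Distance in frame 1: 3.0. Distance in frame 2: 3.9.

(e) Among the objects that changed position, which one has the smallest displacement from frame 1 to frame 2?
the blue square

(moved 0.5)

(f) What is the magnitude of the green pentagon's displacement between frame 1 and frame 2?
1.4

The green pentagon moved from (4.9, 3.6) to (5.4, 4.9), a distance of √(0.5² + 1.3²) ≈ 1.4.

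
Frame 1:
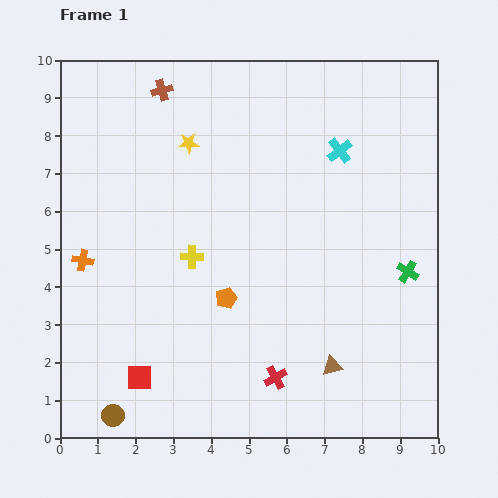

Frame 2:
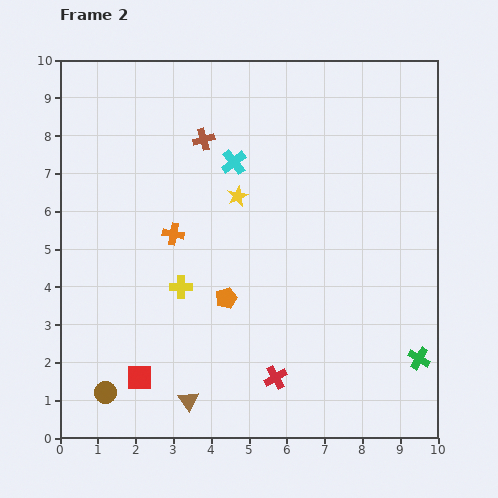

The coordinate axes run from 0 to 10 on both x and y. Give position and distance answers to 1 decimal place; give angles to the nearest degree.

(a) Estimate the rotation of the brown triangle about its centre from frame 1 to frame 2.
52° counter-clockwise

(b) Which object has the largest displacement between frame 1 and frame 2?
the brown triangle

(moved 3.9; next 2.8)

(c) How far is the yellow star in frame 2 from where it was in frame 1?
1.9

The yellow star moved from (3.4, 7.8) to (4.7, 6.4), a distance of √(1.3² + 1.4²) ≈ 1.9.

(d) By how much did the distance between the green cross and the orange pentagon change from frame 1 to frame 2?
+0.4

Distance in frame 1: 4.9. Distance in frame 2: 5.3.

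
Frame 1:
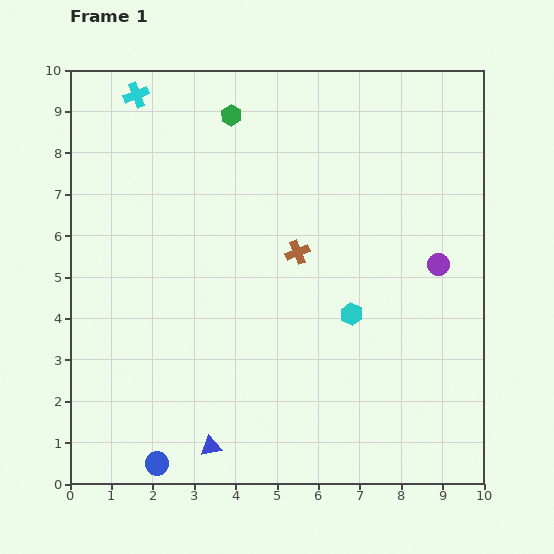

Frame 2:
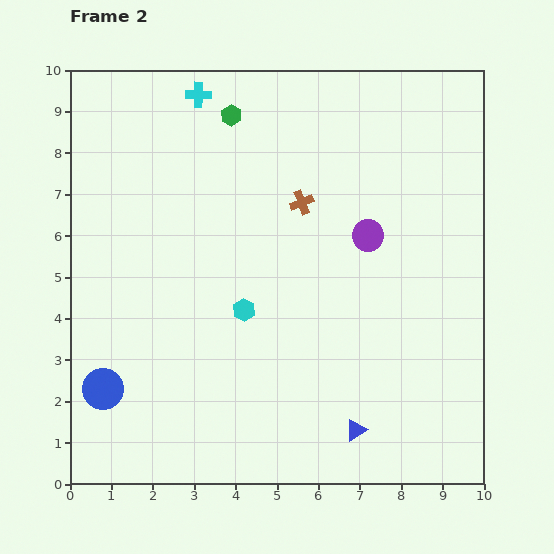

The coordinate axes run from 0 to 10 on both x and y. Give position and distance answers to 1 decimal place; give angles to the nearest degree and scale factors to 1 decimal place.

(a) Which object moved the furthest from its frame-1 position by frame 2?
the blue triangle

(moved 3.5; next 2.6)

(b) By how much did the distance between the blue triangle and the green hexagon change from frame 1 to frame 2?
+0.2

Distance in frame 1: 8.0. Distance in frame 2: 8.2.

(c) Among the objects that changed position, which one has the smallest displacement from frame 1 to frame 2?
the brown cross

(moved 1.2)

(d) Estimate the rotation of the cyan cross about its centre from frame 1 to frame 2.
23° clockwise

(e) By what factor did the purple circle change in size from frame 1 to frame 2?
1.4×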